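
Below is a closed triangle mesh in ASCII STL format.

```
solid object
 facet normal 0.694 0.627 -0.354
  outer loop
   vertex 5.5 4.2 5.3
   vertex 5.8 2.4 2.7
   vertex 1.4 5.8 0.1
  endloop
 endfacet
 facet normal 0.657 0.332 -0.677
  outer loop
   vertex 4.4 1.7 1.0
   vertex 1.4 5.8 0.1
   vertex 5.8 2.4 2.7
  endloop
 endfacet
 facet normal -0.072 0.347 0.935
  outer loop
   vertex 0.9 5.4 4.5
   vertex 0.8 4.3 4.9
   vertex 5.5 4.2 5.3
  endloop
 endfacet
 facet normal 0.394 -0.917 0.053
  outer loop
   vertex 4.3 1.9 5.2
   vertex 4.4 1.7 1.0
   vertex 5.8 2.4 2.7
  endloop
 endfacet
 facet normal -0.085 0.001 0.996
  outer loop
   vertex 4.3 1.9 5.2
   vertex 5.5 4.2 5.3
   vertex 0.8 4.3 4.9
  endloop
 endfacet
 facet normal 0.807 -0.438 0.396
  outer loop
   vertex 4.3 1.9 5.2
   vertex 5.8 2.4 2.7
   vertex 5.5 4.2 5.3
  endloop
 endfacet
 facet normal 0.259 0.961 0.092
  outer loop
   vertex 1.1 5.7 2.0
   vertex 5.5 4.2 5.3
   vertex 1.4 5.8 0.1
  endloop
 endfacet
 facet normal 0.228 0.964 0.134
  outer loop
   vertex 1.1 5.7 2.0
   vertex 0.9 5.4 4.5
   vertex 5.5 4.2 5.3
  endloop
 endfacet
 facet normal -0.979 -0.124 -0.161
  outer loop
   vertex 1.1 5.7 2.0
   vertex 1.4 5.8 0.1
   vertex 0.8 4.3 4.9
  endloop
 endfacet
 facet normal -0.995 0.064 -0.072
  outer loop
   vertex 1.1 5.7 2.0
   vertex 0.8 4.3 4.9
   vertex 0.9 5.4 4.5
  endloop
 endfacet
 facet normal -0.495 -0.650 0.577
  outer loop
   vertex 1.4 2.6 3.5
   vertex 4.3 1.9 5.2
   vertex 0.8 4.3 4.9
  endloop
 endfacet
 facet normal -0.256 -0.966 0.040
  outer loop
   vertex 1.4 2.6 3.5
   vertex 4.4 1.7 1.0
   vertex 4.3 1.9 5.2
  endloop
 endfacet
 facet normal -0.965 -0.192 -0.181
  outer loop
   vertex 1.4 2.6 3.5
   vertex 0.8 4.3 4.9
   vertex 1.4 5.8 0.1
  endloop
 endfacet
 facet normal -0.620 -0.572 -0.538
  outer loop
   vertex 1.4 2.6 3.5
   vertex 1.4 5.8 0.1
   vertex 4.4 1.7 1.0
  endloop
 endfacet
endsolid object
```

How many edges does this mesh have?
21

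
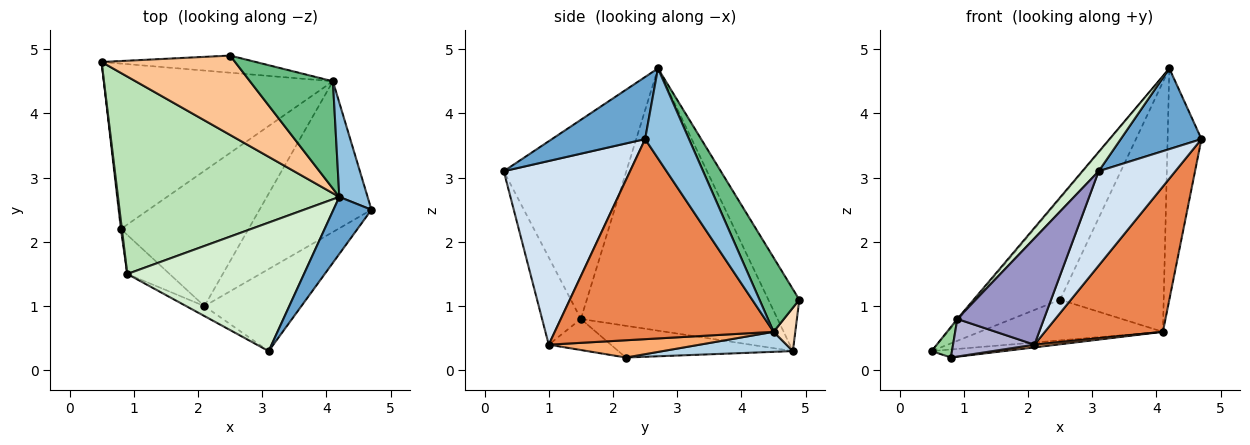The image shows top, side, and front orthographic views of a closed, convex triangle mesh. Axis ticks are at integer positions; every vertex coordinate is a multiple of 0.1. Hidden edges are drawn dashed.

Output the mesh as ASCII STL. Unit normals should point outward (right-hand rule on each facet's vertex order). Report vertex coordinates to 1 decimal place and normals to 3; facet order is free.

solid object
 facet normal 0.686 -0.594 0.420
  outer loop
   vertex 4.2 2.7 4.7
   vertex 3.1 0.3 3.1
   vertex 4.7 2.5 3.6
  endloop
 endfacet
 facet normal 0.768 0.593 0.241
  outer loop
   vertex 4.1 4.5 0.6
   vertex 4.2 2.7 4.7
   vertex 4.7 2.5 3.6
  endloop
 endfacet
 facet normal 0.087 0.048 -0.995
  outer loop
   vertex 0.8 2.2 0.2
   vertex 0.5 4.8 0.3
   vertex 4.1 4.5 0.6
  endloop
 endfacet
 facet normal 0.779 -0.473 -0.411
  outer loop
   vertex 2.1 1.0 0.4
   vertex 4.7 2.5 3.6
   vertex 3.1 0.3 3.1
  endloop
 endfacet
 facet normal 0.790 -0.426 -0.442
  outer loop
   vertex 2.1 1.0 0.4
   vertex 4.1 4.5 0.6
   vertex 4.7 2.5 3.6
  endloop
 endfacet
 facet normal 0.134 -0.020 -0.991
  outer loop
   vertex 2.1 1.0 0.4
   vertex 0.8 2.2 0.2
   vertex 4.1 4.5 0.6
  endloop
 endfacet
 facet normal -0.275 0.757 0.593
  outer loop
   vertex 2.5 4.9 1.1
   vertex 0.5 4.8 0.3
   vertex 4.2 2.7 4.7
  endloop
 endfacet
 facet normal 0.108 0.916 -0.386
  outer loop
   vertex 2.5 4.9 1.1
   vertex 4.1 4.5 0.6
   vertex 0.5 4.8 0.3
  endloop
 endfacet
 facet normal 0.333 0.866 0.372
  outer loop
   vertex 2.5 4.9 1.1
   vertex 4.2 2.7 4.7
   vertex 4.1 4.5 0.6
  endloop
 endfacet
 facet normal -0.993 -0.116 0.030
  outer loop
   vertex 0.9 1.5 0.8
   vertex 0.5 4.8 0.3
   vertex 0.8 2.2 0.2
  endloop
 endfacet
 facet normal -0.764 0.005 0.645
  outer loop
   vertex 0.9 1.5 0.8
   vertex 4.2 2.7 4.7
   vertex 0.5 4.8 0.3
  endloop
 endfacet
 facet normal -0.744 -0.099 0.660
  outer loop
   vertex 0.9 1.5 0.8
   vertex 3.1 0.3 3.1
   vertex 4.2 2.7 4.7
  endloop
 endfacet
 facet normal -0.407 -0.909 -0.085
  outer loop
   vertex 0.9 1.5 0.8
   vertex 2.1 1.0 0.4
   vertex 3.1 0.3 3.1
  endloop
 endfacet
 facet normal -0.468 -0.613 -0.637
  outer loop
   vertex 0.9 1.5 0.8
   vertex 0.8 2.2 0.2
   vertex 2.1 1.0 0.4
  endloop
 endfacet
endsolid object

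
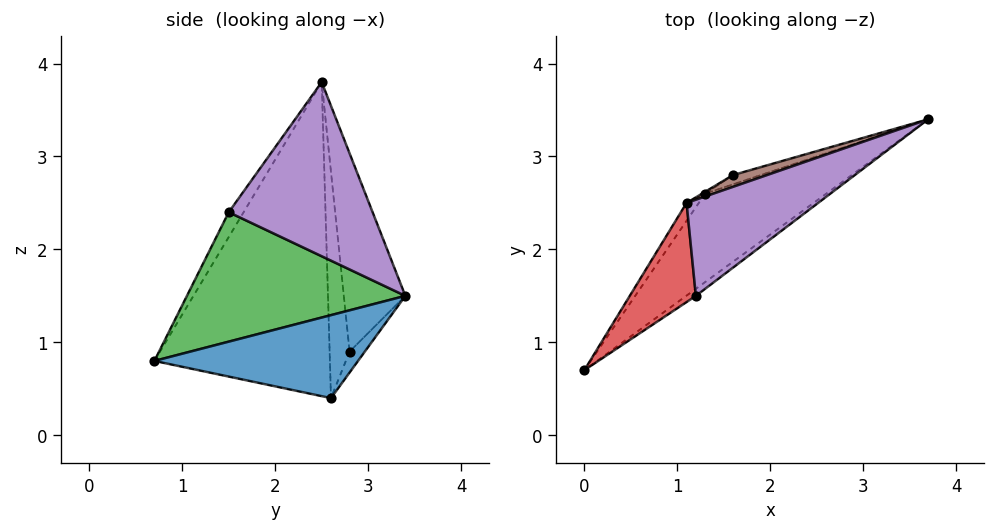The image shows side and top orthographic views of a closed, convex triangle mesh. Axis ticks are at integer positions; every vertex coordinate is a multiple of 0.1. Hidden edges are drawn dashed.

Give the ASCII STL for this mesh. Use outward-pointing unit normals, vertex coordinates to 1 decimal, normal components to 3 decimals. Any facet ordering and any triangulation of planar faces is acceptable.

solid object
 facet normal 0.493 -0.489 -0.720
  outer loop
   vertex 1.3 2.6 0.4
   vertex 3.7 3.4 1.5
   vertex 0.0 0.7 0.8
  endloop
 endfacet
 facet normal -0.828 0.560 -0.032
  outer loop
   vertex 1.3 2.6 0.4
   vertex 0.0 0.7 0.8
   vertex 1.1 2.5 3.8
  endloop
 endfacet
 facet normal 0.594 -0.803 -0.044
  outer loop
   vertex 1.2 1.5 2.4
   vertex 0.0 0.7 0.8
   vertex 3.7 3.4 1.5
  endloop
 endfacet
 facet normal -0.209 -0.803 0.558
  outer loop
   vertex 1.2 1.5 2.4
   vertex 1.1 2.5 3.8
   vertex 0.0 0.7 0.8
  endloop
 endfacet
 facet normal 0.634 -0.607 0.479
  outer loop
   vertex 1.2 1.5 2.4
   vertex 3.7 3.4 1.5
   vertex 1.1 2.5 3.8
  endloop
 endfacet
 facet normal -0.287 0.957 0.049
  outer loop
   vertex 1.6 2.8 0.9
   vertex 1.1 2.5 3.8
   vertex 3.7 3.4 1.5
  endloop
 endfacet
 facet normal -0.196 0.945 -0.261
  outer loop
   vertex 1.6 2.8 0.9
   vertex 3.7 3.4 1.5
   vertex 1.3 2.6 0.4
  endloop
 endfacet
 facet normal -0.546 0.838 -0.007
  outer loop
   vertex 1.6 2.8 0.9
   vertex 1.3 2.6 0.4
   vertex 1.1 2.5 3.8
  endloop
 endfacet
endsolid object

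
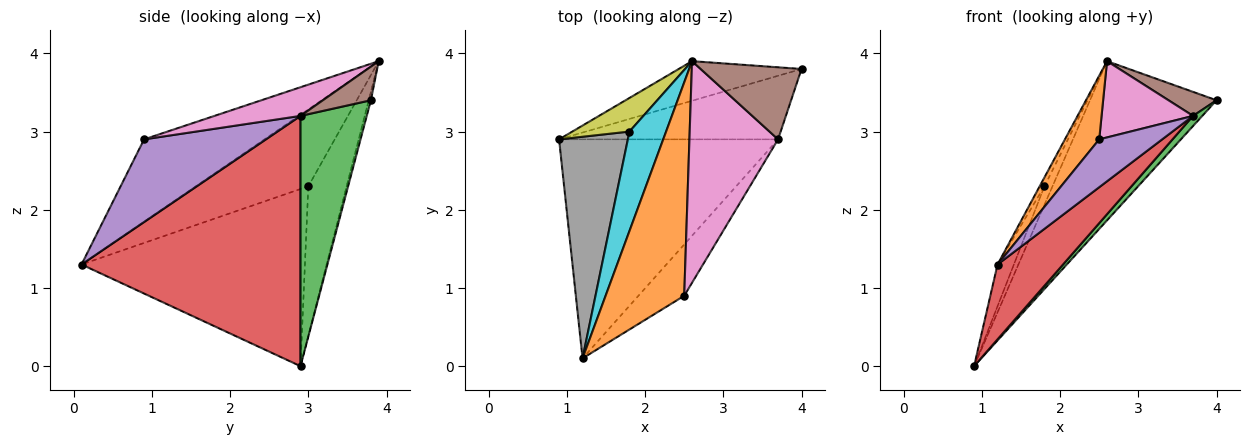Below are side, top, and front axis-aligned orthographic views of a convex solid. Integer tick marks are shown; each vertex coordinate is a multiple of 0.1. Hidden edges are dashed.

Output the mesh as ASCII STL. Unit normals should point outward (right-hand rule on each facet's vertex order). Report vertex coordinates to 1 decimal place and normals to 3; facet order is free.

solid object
 facet normal -0.017 0.970 -0.241
  outer loop
   vertex 2.6 3.9 3.9
   vertex 4.0 3.8 3.4
   vertex 0.9 2.9 0.0
  endloop
 endfacet
 facet normal -0.708 -0.202 0.676
  outer loop
   vertex 2.5 0.9 2.9
   vertex 2.6 3.9 3.9
   vertex 1.2 0.1 1.3
  endloop
 endfacet
 facet normal 0.748 -0.104 -0.655
  outer loop
   vertex 3.7 2.9 3.2
   vertex 0.9 2.9 0.0
   vertex 4.0 3.8 3.4
  endloop
 endfacet
 facet normal 0.734 -0.220 -0.642
  outer loop
   vertex 3.7 2.9 3.2
   vertex 1.2 0.1 1.3
   vertex 0.9 2.9 0.0
  endloop
 endfacet
 facet normal 0.797 -0.412 -0.442
  outer loop
   vertex 3.7 2.9 3.2
   vertex 2.5 0.9 2.9
   vertex 1.2 0.1 1.3
  endloop
 endfacet
 facet normal 0.302 -0.302 0.905
  outer loop
   vertex 3.7 2.9 3.2
   vertex 4.0 3.8 3.4
   vertex 2.6 3.9 3.9
  endloop
 endfacet
 facet normal 0.293 -0.311 0.904
  outer loop
   vertex 3.7 2.9 3.2
   vertex 2.6 3.9 3.9
   vertex 2.5 0.9 2.9
  endloop
 endfacet
 facet normal -0.930 0.068 0.361
  outer loop
   vertex 1.8 3.0 2.3
   vertex 0.9 2.9 0.0
   vertex 1.2 0.1 1.3
  endloop
 endfacet
 facet normal -0.917 0.192 0.350
  outer loop
   vertex 1.8 3.0 2.3
   vertex 2.6 3.9 3.9
   vertex 0.9 2.9 0.0
  endloop
 endfacet
 facet normal -0.902 0.039 0.429
  outer loop
   vertex 1.8 3.0 2.3
   vertex 1.2 0.1 1.3
   vertex 2.6 3.9 3.9
  endloop
 endfacet
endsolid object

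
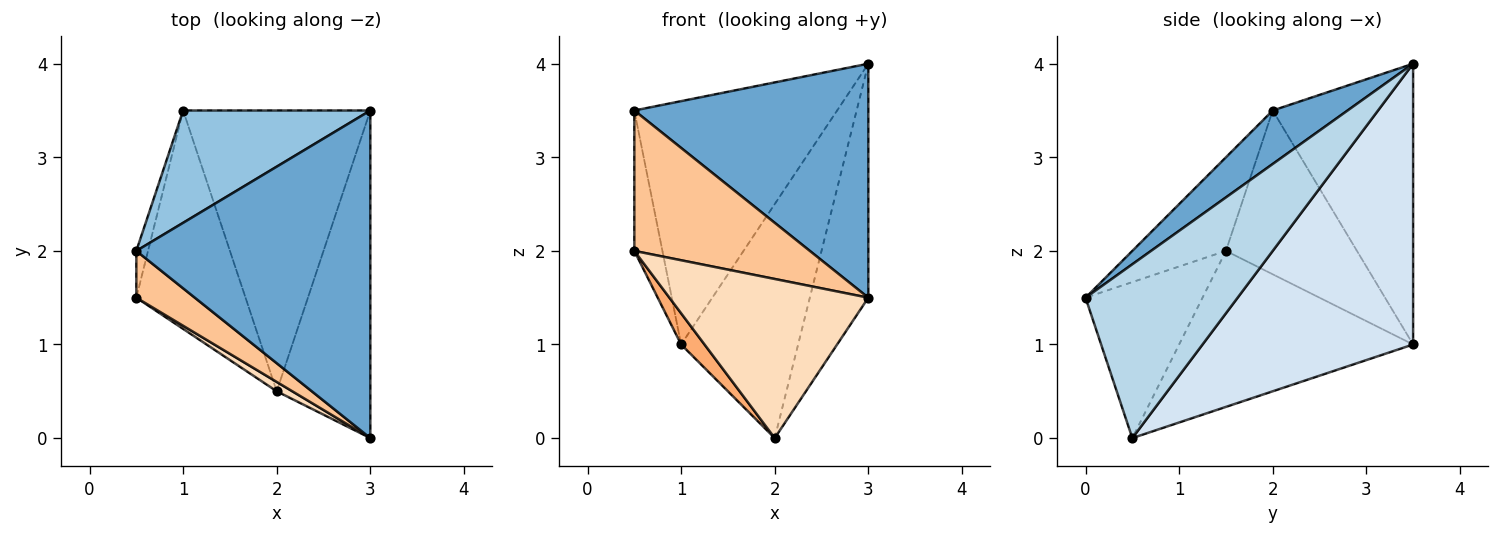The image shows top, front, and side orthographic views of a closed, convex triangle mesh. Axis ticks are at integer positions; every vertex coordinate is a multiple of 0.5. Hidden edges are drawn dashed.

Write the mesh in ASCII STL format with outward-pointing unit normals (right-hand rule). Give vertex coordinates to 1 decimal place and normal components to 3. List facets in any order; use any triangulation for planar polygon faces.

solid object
 facet normal 0.183 -0.571 0.800
  outer loop
   vertex 3.0 0.0 1.5
   vertex 3.0 3.5 4.0
   vertex 0.5 2.0 3.5
  endloop
 endfacet
 facet normal -0.532 0.769 0.355
  outer loop
   vertex 1.0 3.5 1.0
   vertex 0.5 2.0 3.5
   vertex 3.0 3.5 4.0
  endloop
 endfacet
 facet normal 0.834 0.321 -0.449
  outer loop
   vertex 2.0 0.5 0.0
   vertex 3.0 3.5 4.0
   vertex 3.0 0.0 1.5
  endloop
 endfacet
 facet normal 0.755 0.420 -0.504
  outer loop
   vertex 2.0 0.5 0.0
   vertex 1.0 3.5 1.0
   vertex 3.0 3.5 4.0
  endloop
 endfacet
 facet normal -0.975 0.209 -0.070
  outer loop
   vertex 0.5 1.5 2.0
   vertex 0.5 2.0 3.5
   vertex 1.0 3.5 1.0
  endloop
 endfacet
 facet normal -0.816 -0.082 -0.572
  outer loop
   vertex 0.5 1.5 2.0
   vertex 1.0 3.5 1.0
   vertex 2.0 0.5 0.0
  endloop
 endfacet
 facet normal -0.451 -0.846 0.282
  outer loop
   vertex 0.5 1.5 2.0
   vertex 3.0 0.0 1.5
   vertex 0.5 2.0 3.5
  endloop
 endfacet
 facet normal -0.506 -0.861 0.051
  outer loop
   vertex 0.5 1.5 2.0
   vertex 2.0 0.5 0.0
   vertex 3.0 0.0 1.5
  endloop
 endfacet
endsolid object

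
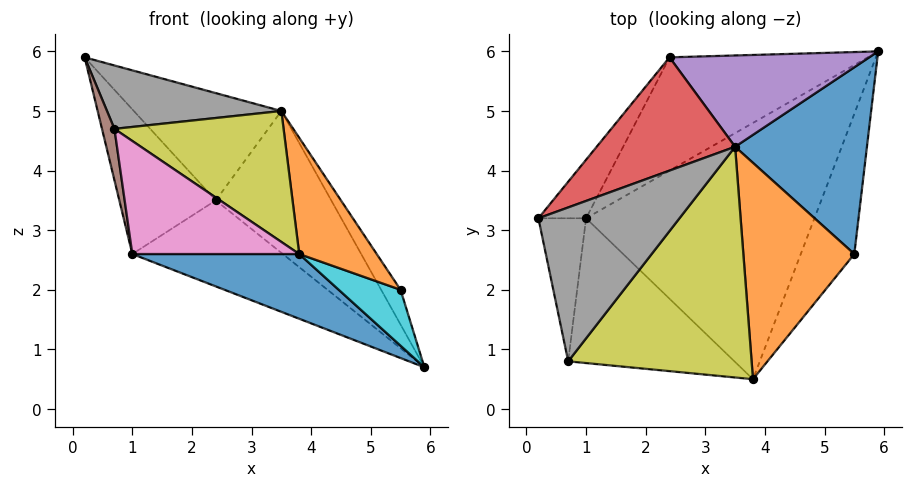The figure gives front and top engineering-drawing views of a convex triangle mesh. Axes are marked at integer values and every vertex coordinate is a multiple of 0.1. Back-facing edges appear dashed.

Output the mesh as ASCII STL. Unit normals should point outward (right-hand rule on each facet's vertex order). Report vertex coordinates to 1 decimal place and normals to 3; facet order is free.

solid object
 facet normal -0.230 -0.238 -0.944
  outer loop
   vertex 1.0 3.2 2.6
   vertex 5.9 6.0 0.7
   vertex 3.8 0.5 2.6
  endloop
 endfacet
 facet normal -0.840 0.503 -0.204
  outer loop
   vertex 2.4 5.9 3.5
   vertex 1.0 3.2 2.6
   vertex 0.2 3.2 5.9
  endloop
 endfacet
 facet normal -0.548 0.506 -0.666
  outer loop
   vertex 2.4 5.9 3.5
   vertex 5.9 6.0 0.7
   vertex 1.0 3.2 2.6
  endloop
 endfacet
 facet normal -0.052 0.687 0.725
  outer loop
   vertex 2.4 5.9 3.5
   vertex 0.2 3.2 5.9
   vertex 3.5 4.4 5.0
  endloop
 endfacet
 facet normal 0.378 0.778 0.501
  outer loop
   vertex 2.4 5.9 3.5
   vertex 3.5 4.4 5.0
   vertex 5.9 6.0 0.7
  endloop
 endfacet
 facet normal -0.968 -0.084 -0.235
  outer loop
   vertex 0.7 0.8 4.7
   vertex 0.2 3.2 5.9
   vertex 1.0 3.2 2.6
  endloop
 endfacet
 facet normal -0.510 -0.529 -0.678
  outer loop
   vertex 0.7 0.8 4.7
   vertex 1.0 3.2 2.6
   vertex 3.8 0.5 2.6
  endloop
 endfacet
 facet normal 0.364 -0.355 0.861
  outer loop
   vertex 0.7 0.8 4.7
   vertex 3.5 4.4 5.0
   vertex 0.2 3.2 5.9
  endloop
 endfacet
 facet normal 0.476 -0.434 0.765
  outer loop
   vertex 0.7 0.8 4.7
   vertex 3.8 0.5 2.6
   vertex 3.5 4.4 5.0
  endloop
 endfacet
 facet normal 0.129 -0.367 -0.921
  outer loop
   vertex 5.5 2.6 2.0
   vertex 3.8 0.5 2.6
   vertex 5.9 6.0 0.7
  endloop
 endfacet
 facet normal 0.854 0.095 0.512
  outer loop
   vertex 5.5 2.6 2.0
   vertex 5.9 6.0 0.7
   vertex 3.5 4.4 5.0
  endloop
 endfacet
 facet normal 0.667 -0.353 0.656
  outer loop
   vertex 5.5 2.6 2.0
   vertex 3.5 4.4 5.0
   vertex 3.8 0.5 2.6
  endloop
 endfacet
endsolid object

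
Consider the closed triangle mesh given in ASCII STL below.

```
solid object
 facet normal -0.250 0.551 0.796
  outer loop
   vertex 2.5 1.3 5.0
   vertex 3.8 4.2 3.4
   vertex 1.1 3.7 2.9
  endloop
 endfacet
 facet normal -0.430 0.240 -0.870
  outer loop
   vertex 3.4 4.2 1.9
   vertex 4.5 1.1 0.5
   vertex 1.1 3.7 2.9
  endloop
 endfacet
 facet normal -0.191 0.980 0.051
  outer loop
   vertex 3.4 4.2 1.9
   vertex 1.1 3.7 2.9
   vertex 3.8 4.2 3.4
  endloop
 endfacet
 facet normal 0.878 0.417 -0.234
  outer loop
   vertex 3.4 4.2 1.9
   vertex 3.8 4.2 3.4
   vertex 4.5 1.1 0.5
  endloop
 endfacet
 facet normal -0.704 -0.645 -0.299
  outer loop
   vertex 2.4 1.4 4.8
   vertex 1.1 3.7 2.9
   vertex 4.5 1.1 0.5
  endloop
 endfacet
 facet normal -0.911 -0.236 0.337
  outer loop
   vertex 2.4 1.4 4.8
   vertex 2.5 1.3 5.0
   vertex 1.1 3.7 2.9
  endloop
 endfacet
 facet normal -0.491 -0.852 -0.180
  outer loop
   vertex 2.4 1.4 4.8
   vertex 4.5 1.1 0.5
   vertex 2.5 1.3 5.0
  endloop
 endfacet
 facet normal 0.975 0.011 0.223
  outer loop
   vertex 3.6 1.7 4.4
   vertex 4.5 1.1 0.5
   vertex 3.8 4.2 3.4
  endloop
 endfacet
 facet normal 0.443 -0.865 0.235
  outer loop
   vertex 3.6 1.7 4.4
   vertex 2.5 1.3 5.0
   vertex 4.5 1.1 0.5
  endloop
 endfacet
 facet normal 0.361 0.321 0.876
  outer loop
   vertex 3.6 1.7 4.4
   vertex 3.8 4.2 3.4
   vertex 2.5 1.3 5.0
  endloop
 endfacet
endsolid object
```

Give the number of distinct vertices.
7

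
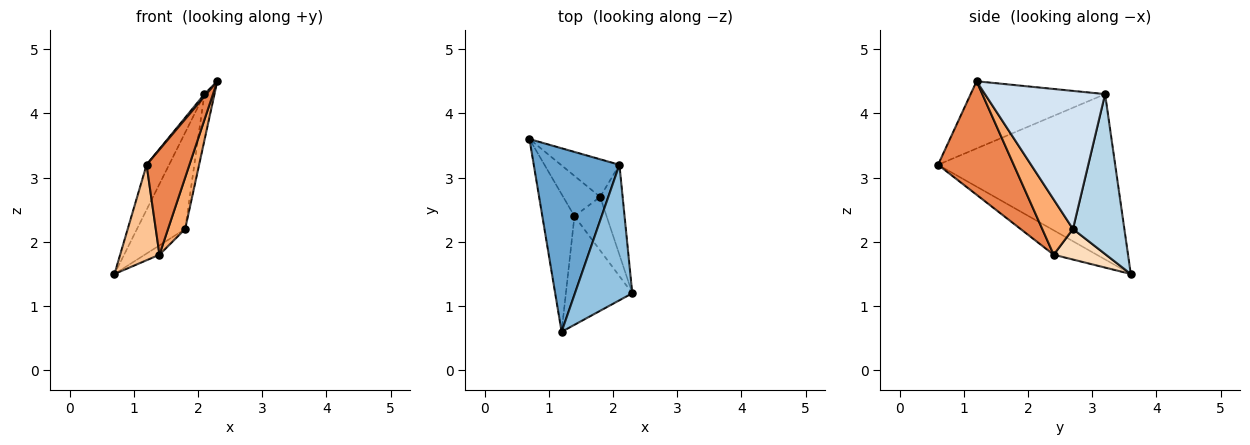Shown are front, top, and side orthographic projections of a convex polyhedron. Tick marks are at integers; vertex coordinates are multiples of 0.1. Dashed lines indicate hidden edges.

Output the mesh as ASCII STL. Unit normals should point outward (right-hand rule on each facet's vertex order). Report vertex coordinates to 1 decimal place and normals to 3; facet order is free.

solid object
 facet normal -0.882 0.112 0.457
  outer loop
   vertex 2.1 3.2 4.3
   vertex 0.7 3.6 1.5
   vertex 1.2 0.6 3.2
  endloop
 endfacet
 facet normal -0.761 -0.011 0.649
  outer loop
   vertex 2.1 3.2 4.3
   vertex 1.2 0.6 3.2
   vertex 2.3 1.2 4.5
  endloop
 endfacet
 facet normal 0.705 0.661 -0.258
  outer loop
   vertex 1.8 2.7 2.2
   vertex 0.7 3.6 1.5
   vertex 2.1 3.2 4.3
  endloop
 endfacet
 facet normal 0.984 0.082 -0.160
  outer loop
   vertex 1.8 2.7 2.2
   vertex 2.1 3.2 4.3
   vertex 2.3 1.2 4.5
  endloop
 endfacet
 facet normal 0.776 -0.439 -0.454
  outer loop
   vertex 1.4 2.4 1.8
   vertex 2.3 1.2 4.5
   vertex 1.2 0.6 3.2
  endloop
 endfacet
 facet normal 0.779 -0.435 -0.453
  outer loop
   vertex 1.4 2.4 1.8
   vertex 1.8 2.7 2.2
   vertex 2.3 1.2 4.5
  endloop
 endfacet
 facet normal -0.530 -0.483 -0.697
  outer loop
   vertex 1.4 2.4 1.8
   vertex 1.2 0.6 3.2
   vertex 0.7 3.6 1.5
  endloop
 endfacet
 facet normal 0.627 0.176 -0.759
  outer loop
   vertex 1.4 2.4 1.8
   vertex 0.7 3.6 1.5
   vertex 1.8 2.7 2.2
  endloop
 endfacet
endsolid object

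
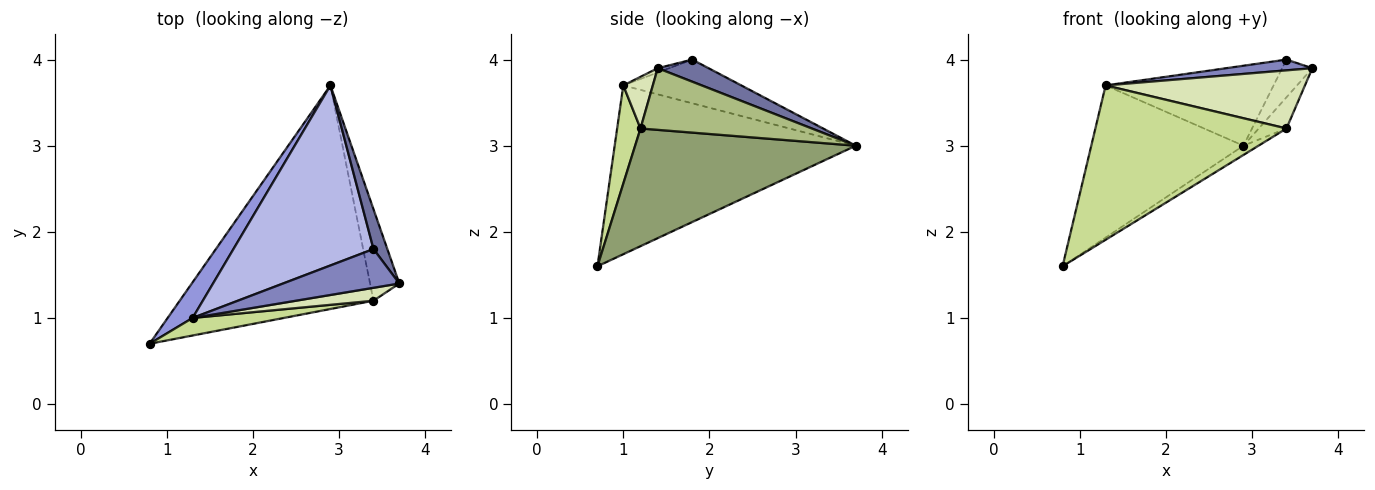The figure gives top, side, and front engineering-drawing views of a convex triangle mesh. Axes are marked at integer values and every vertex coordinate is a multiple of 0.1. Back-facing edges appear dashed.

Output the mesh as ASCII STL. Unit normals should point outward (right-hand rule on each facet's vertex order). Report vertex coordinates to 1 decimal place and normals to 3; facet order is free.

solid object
 facet normal 0.757 0.449 0.475
  outer loop
   vertex 3.4 1.8 4.0
   vertex 3.7 1.4 3.9
   vertex 2.9 3.7 3.0
  endloop
 endfacet
 facet normal -0.036 -0.267 0.963
  outer loop
   vertex 1.3 1.0 3.7
   vertex 3.7 1.4 3.9
   vertex 3.4 1.8 4.0
  endloop
 endfacet
 facet normal -0.839 0.529 0.124
  outer loop
   vertex 1.3 1.0 3.7
   vertex 2.9 3.7 3.0
   vertex 0.8 0.7 1.6
  endloop
 endfacet
 facet normal -0.274 0.390 0.879
  outer loop
   vertex 1.3 1.0 3.7
   vertex 3.4 1.8 4.0
   vertex 2.9 3.7 3.0
  endloop
 endfacet
 facet normal 0.519 0.035 -0.854
  outer loop
   vertex 3.4 1.2 3.2
   vertex 0.8 0.7 1.6
   vertex 2.9 3.7 3.0
  endloop
 endfacet
 facet normal 0.894 0.145 -0.424
  outer loop
   vertex 3.4 1.2 3.2
   vertex 2.9 3.7 3.0
   vertex 3.7 1.4 3.9
  endloop
 endfacet
 facet normal 0.121 -0.986 0.112
  outer loop
   vertex 3.4 1.2 3.2
   vertex 1.3 1.0 3.7
   vertex 0.8 0.7 1.6
  endloop
 endfacet
 facet normal 0.143 -0.966 0.215
  outer loop
   vertex 3.4 1.2 3.2
   vertex 3.7 1.4 3.9
   vertex 1.3 1.0 3.7
  endloop
 endfacet
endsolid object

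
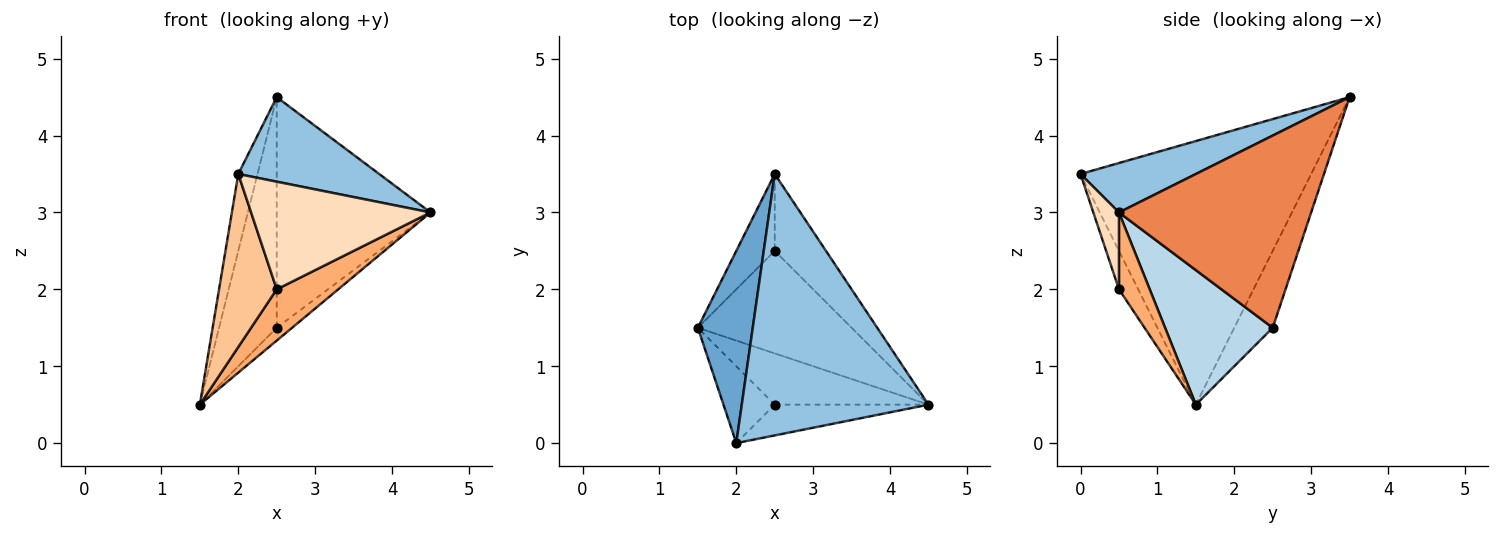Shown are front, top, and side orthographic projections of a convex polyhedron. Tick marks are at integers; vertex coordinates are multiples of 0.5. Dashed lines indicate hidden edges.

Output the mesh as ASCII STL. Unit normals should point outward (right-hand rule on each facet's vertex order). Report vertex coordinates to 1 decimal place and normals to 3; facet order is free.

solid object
 facet normal -0.976 0.081 0.203
  outer loop
   vertex 2.0 0.0 3.5
   vertex 2.5 3.5 4.5
   vertex 1.5 1.5 0.5
  endloop
 endfacet
 facet normal 0.244 -0.298 0.923
  outer loop
   vertex 2.0 0.0 3.5
   vertex 4.5 0.5 3.0
   vertex 2.5 3.5 4.5
  endloop
 endfacet
 facet normal 0.656 0.094 -0.749
  outer loop
   vertex 2.5 2.5 1.5
   vertex 4.5 0.5 3.0
   vertex 1.5 1.5 0.5
  endloop
 endfacet
 facet normal -0.535 0.802 -0.267
  outer loop
   vertex 2.5 2.5 1.5
   vertex 1.5 1.5 0.5
   vertex 2.5 3.5 4.5
  endloop
 endfacet
 facet normal 0.764 0.612 -0.204
  outer loop
   vertex 2.5 2.5 1.5
   vertex 2.5 3.5 4.5
   vertex 4.5 0.5 3.0
  endloop
 endfacet
 facet normal 0.333 -0.667 -0.667
  outer loop
   vertex 2.5 0.5 2.0
   vertex 1.5 1.5 0.5
   vertex 4.5 0.5 3.0
  endloop
 endfacet
 facet normal -0.291 -0.874 -0.389
  outer loop
   vertex 2.5 0.5 2.0
   vertex 2.0 0.0 3.5
   vertex 1.5 1.5 0.5
  endloop
 endfacet
 facet normal 0.136 -0.953 -0.272
  outer loop
   vertex 2.5 0.5 2.0
   vertex 4.5 0.5 3.0
   vertex 2.0 0.0 3.5
  endloop
 endfacet
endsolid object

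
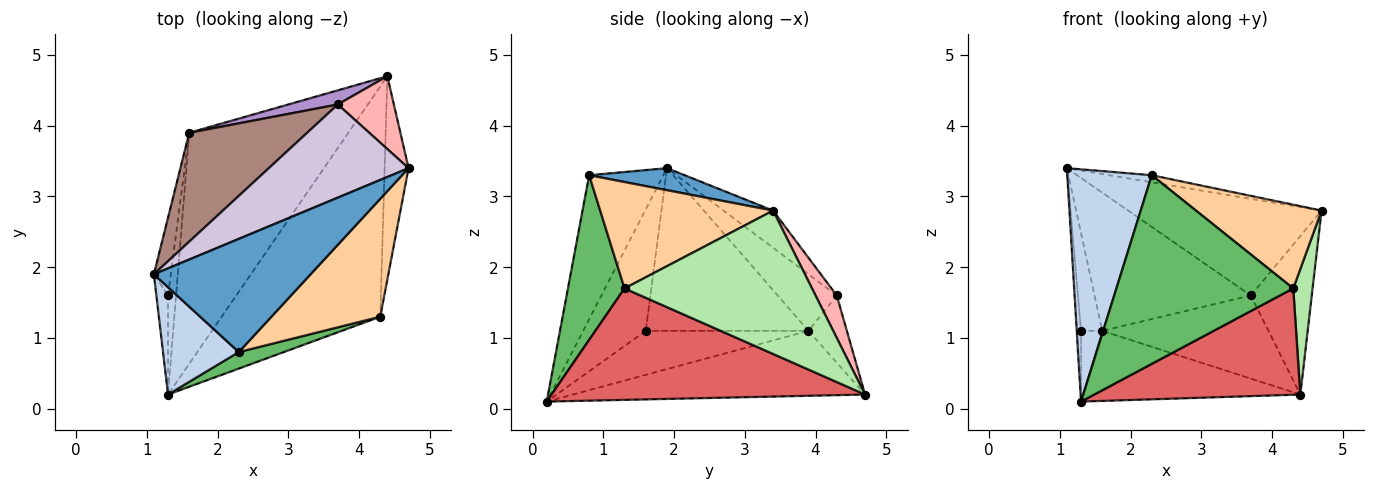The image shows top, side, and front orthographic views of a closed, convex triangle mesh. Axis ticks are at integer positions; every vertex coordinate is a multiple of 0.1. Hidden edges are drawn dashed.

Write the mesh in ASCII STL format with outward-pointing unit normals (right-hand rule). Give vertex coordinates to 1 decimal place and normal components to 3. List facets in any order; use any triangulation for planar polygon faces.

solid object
 facet normal 0.139 0.062 0.988
  outer loop
   vertex 2.3 0.8 3.3
   vertex 4.7 3.4 2.8
   vertex 1.1 1.9 3.4
  endloop
 endfacet
 facet normal -0.623 -0.710 0.328
  outer loop
   vertex 2.3 0.8 3.3
   vertex 1.1 1.9 3.4
   vertex 1.3 0.2 0.1
  endloop
 endfacet
 facet normal -0.364 0.270 -0.891
  outer loop
   vertex 1.6 3.9 1.1
   vertex 4.4 4.7 0.2
   vertex 1.3 0.2 0.1
  endloop
 endfacet
 facet normal 0.623 -0.453 0.638
  outer loop
   vertex 4.3 1.3 1.7
   vertex 4.7 3.4 2.8
   vertex 2.3 0.8 3.3
  endloop
 endfacet
 facet normal 0.304 -0.949 0.083
  outer loop
   vertex 4.3 1.3 1.7
   vertex 2.3 0.8 3.3
   vertex 1.3 0.2 0.1
  endloop
 endfacet
 facet normal 0.981 -0.101 -0.164
  outer loop
   vertex 4.3 1.3 1.7
   vertex 4.4 4.7 0.2
   vertex 4.7 3.4 2.8
  endloop
 endfacet
 facet normal 0.538 -0.353 -0.765
  outer loop
   vertex 4.3 1.3 1.7
   vertex 1.3 0.2 0.1
   vertex 4.4 4.7 0.2
  endloop
 endfacet
 facet normal 0.302 0.866 0.398
  outer loop
   vertex 3.7 4.3 1.6
   vertex 4.7 3.4 2.8
   vertex 4.4 4.7 0.2
  endloop
 endfacet
 facet normal -0.222 0.961 0.164
  outer loop
   vertex 3.7 4.3 1.6
   vertex 4.4 4.7 0.2
   vertex 1.6 3.9 1.1
  endloop
 endfacet
 facet normal -0.181 0.708 0.682
  outer loop
   vertex 3.7 4.3 1.6
   vertex 1.1 1.9 3.4
   vertex 4.7 3.4 2.8
  endloop
 endfacet
 facet normal -0.285 0.753 0.593
  outer loop
   vertex 3.7 4.3 1.6
   vertex 1.6 3.9 1.1
   vertex 1.1 1.9 3.4
  endloop
 endfacet
 facet normal -0.993 0.068 -0.095
  outer loop
   vertex 1.3 1.6 1.1
   vertex 1.3 0.2 0.1
   vertex 1.1 1.9 3.4
  endloop
 endfacet
 facet normal -0.986 0.129 -0.103
  outer loop
   vertex 1.3 1.6 1.1
   vertex 1.1 1.9 3.4
   vertex 1.6 3.9 1.1
  endloop
 endfacet
 facet normal -0.976 0.127 -0.178
  outer loop
   vertex 1.3 1.6 1.1
   vertex 1.6 3.9 1.1
   vertex 1.3 0.2 0.1
  endloop
 endfacet
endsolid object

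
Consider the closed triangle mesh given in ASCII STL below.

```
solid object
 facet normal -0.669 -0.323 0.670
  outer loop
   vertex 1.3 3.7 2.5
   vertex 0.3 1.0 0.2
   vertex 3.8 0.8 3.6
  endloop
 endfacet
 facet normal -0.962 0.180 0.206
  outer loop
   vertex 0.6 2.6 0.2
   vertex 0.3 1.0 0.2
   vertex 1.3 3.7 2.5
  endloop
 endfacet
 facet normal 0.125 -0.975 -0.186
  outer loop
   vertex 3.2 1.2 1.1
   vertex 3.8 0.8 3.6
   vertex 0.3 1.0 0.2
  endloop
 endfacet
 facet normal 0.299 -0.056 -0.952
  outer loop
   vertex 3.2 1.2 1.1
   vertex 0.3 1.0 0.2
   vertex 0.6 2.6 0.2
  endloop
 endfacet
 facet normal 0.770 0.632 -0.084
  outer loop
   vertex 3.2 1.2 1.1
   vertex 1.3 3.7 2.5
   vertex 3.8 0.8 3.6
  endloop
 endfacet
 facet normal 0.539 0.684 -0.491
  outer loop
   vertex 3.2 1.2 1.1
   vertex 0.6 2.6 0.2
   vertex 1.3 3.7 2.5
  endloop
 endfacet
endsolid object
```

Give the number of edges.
9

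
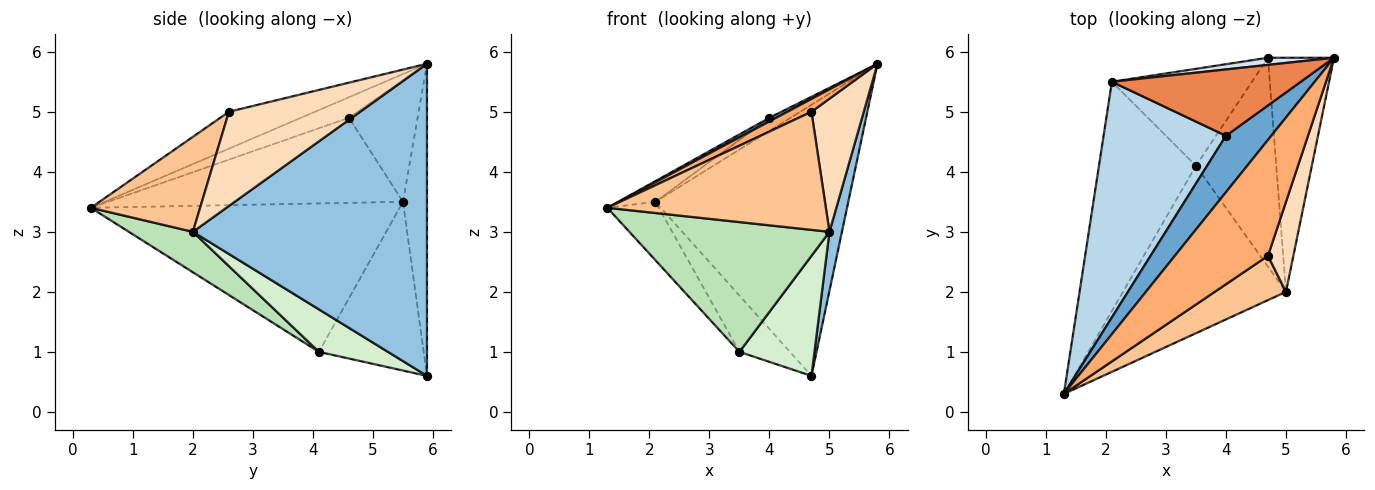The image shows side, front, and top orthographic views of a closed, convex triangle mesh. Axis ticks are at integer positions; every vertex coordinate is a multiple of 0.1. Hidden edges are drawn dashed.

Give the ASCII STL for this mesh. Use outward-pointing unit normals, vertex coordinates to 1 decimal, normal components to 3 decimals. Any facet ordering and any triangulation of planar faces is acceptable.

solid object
 facet normal -0.413 -0.058 0.909
  outer loop
   vertex 4.0 4.6 4.9
   vertex 1.3 0.3 3.4
   vertex 5.8 5.9 5.8
  endloop
 endfacet
 facet normal 0.977 -0.052 -0.207
  outer loop
   vertex 5.0 2.0 3.0
   vertex 4.7 5.9 0.6
   vertex 5.8 5.9 5.8
  endloop
 endfacet
 facet normal -0.569 0.072 0.819
  outer loop
   vertex 2.1 5.5 3.5
   vertex 1.3 0.3 3.4
   vertex 4.0 4.6 4.9
  endloop
 endfacet
 facet normal -0.123 0.992 0.026
  outer loop
   vertex 2.1 5.5 3.5
   vertex 5.8 5.9 5.8
   vertex 4.7 5.9 0.6
  endloop
 endfacet
 facet normal -0.534 0.164 0.830
  outer loop
   vertex 2.1 5.5 3.5
   vertex 4.0 4.6 4.9
   vertex 5.8 5.9 5.8
  endloop
 endfacet
 facet normal -0.366 -0.102 0.925
  outer loop
   vertex 4.7 2.6 5.0
   vertex 5.8 5.9 5.8
   vertex 1.3 0.3 3.4
  endloop
 endfacet
 facet normal 0.424 -0.848 0.318
  outer loop
   vertex 4.7 2.6 5.0
   vertex 1.3 0.3 3.4
   vertex 5.0 2.0 3.0
  endloop
 endfacet
 facet normal 0.901 -0.359 0.243
  outer loop
   vertex 4.7 2.6 5.0
   vertex 5.0 2.0 3.0
   vertex 5.8 5.9 5.8
  endloop
 endfacet
 facet normal -0.829 0.138 -0.542
  outer loop
   vertex 3.5 4.1 1.0
   vertex 1.3 0.3 3.4
   vertex 2.1 5.5 3.5
  endloop
 endfacet
 facet normal -0.721 0.348 -0.599
  outer loop
   vertex 3.5 4.1 1.0
   vertex 2.1 5.5 3.5
   vertex 4.7 5.9 0.6
  endloop
 endfacet
 facet normal 0.192 -0.601 -0.776
  outer loop
   vertex 3.5 4.1 1.0
   vertex 5.0 2.0 3.0
   vertex 1.3 0.3 3.4
  endloop
 endfacet
 facet normal 0.417 -0.453 -0.788
  outer loop
   vertex 3.5 4.1 1.0
   vertex 4.7 5.9 0.6
   vertex 5.0 2.0 3.0
  endloop
 endfacet
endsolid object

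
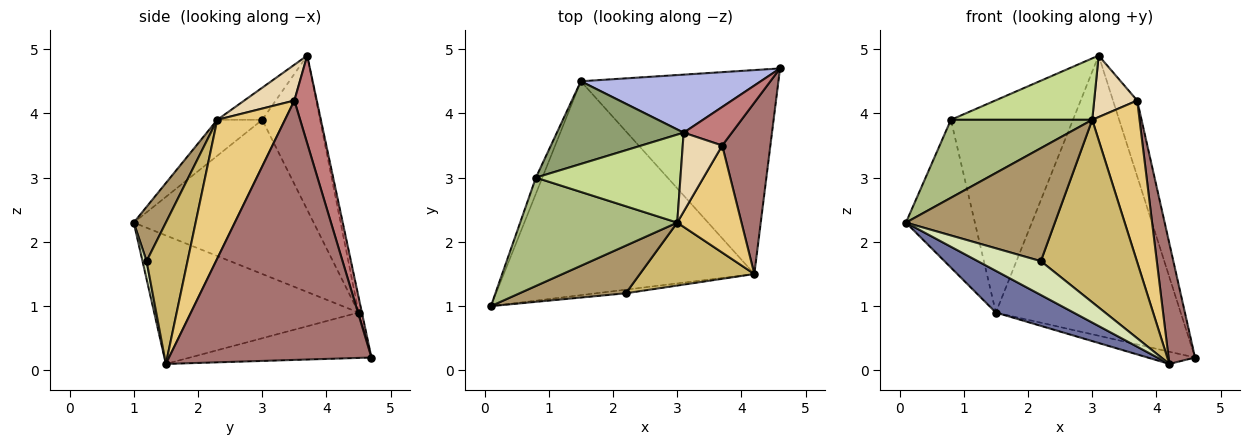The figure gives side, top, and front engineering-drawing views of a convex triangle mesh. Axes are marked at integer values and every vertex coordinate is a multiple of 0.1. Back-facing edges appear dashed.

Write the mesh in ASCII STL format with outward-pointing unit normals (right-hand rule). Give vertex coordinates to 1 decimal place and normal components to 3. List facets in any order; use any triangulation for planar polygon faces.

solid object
 facet normal -0.450 -0.171 -0.877
  outer loop
   vertex 1.5 4.5 0.9
   vertex 4.2 1.5 0.1
   vertex 0.1 1.0 2.3
  endloop
 endfacet
 facet normal -0.223 0.058 -0.973
  outer loop
   vertex 1.5 4.5 0.9
   vertex 4.6 4.7 0.2
   vertex 4.2 1.5 0.1
  endloop
 endfacet
 facet normal -0.933 0.358 -0.039
  outer loop
   vertex 1.5 4.5 0.9
   vertex 0.1 1.0 2.3
   vertex 0.8 3.0 3.9
  endloop
 endfacet
 facet normal -0.017 0.979 0.203
  outer loop
   vertex 1.5 4.5 0.9
   vertex 3.1 3.7 4.9
   vertex 4.6 4.7 0.2
  endloop
 endfacet
 facet normal -0.404 0.852 0.332
  outer loop
   vertex 1.5 4.5 0.9
   vertex 0.8 3.0 3.9
   vertex 3.1 3.7 4.9
  endloop
 endfacet
 facet normal -0.183 -0.574 0.798
  outer loop
   vertex 3.0 2.3 3.9
   vertex 0.8 3.0 3.9
   vertex 0.1 1.0 2.3
  endloop
 endfacet
 facet normal -0.179 -0.563 0.807
  outer loop
   vertex 3.0 2.3 3.9
   vertex 3.1 3.7 4.9
   vertex 0.8 3.0 3.9
  endloop
 endfacet
 facet normal 0.064 -0.992 -0.106
  outer loop
   vertex 2.2 1.2 1.7
   vertex 0.1 1.0 2.3
   vertex 4.2 1.5 0.1
  endloop
 endfacet
 facet normal 0.195 -0.904 0.381
  outer loop
   vertex 2.2 1.2 1.7
   vertex 3.0 2.3 3.9
   vertex 0.1 1.0 2.3
  endloop
 endfacet
 facet normal 0.374 -0.877 0.303
  outer loop
   vertex 2.2 1.2 1.7
   vertex 4.2 1.5 0.1
   vertex 3.0 2.3 3.9
  endloop
 endfacet
 facet normal 0.766 -0.536 0.355
  outer loop
   vertex 3.7 3.5 4.2
   vertex 3.0 2.3 3.9
   vertex 4.2 1.5 0.1
  endloop
 endfacet
 facet normal 0.582 -0.500 0.642
  outer loop
   vertex 3.7 3.5 4.2
   vertex 3.1 3.7 4.9
   vertex 3.0 2.3 3.9
  endloop
 endfacet
 facet normal 0.975 -0.128 0.181
  outer loop
   vertex 3.7 3.5 4.2
   vertex 4.2 1.5 0.1
   vertex 4.6 4.7 0.2
  endloop
 endfacet
 facet normal 0.637 0.687 0.349
  outer loop
   vertex 3.7 3.5 4.2
   vertex 4.6 4.7 0.2
   vertex 3.1 3.7 4.9
  endloop
 endfacet
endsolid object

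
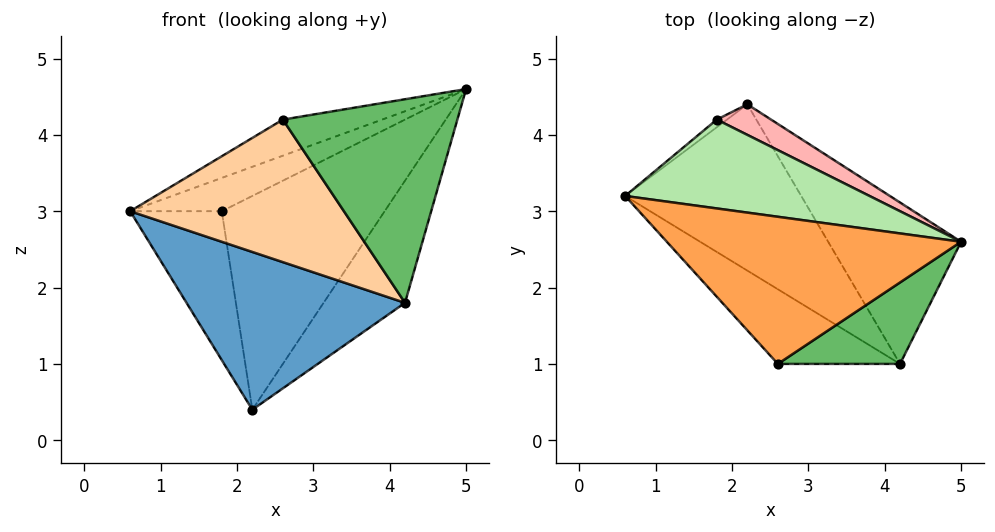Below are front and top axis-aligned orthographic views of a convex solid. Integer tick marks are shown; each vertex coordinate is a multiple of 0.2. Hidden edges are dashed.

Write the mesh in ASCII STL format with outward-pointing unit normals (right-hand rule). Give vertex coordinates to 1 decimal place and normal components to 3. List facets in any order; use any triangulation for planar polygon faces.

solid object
 facet normal -0.552 -0.574 -0.605
  outer loop
   vertex 2.2 4.4 0.4
   vertex 4.2 1.0 1.8
   vertex 0.6 3.2 3.0
  endloop
 endfacet
 facet normal 0.846 0.322 -0.426
  outer loop
   vertex 2.2 4.4 0.4
   vertex 5.0 2.6 4.6
   vertex 4.2 1.0 1.8
  endloop
 endfacet
 facet normal -0.305 0.227 0.925
  outer loop
   vertex 2.6 1.0 4.2
   vertex 5.0 2.6 4.6
   vertex 0.6 3.2 3.0
  endloop
 endfacet
 facet normal -0.571 -0.727 -0.381
  outer loop
   vertex 2.6 1.0 4.2
   vertex 0.6 3.2 3.0
   vertex 4.2 1.0 1.8
  endloop
 endfacet
 facet normal 0.487 -0.811 0.324
  outer loop
   vertex 2.6 1.0 4.2
   vertex 4.2 1.0 1.8
   vertex 5.0 2.6 4.6
  endloop
 endfacet
 facet normal -0.281 0.337 0.899
  outer loop
   vertex 1.8 4.2 3.0
   vertex 0.6 3.2 3.0
   vertex 5.0 2.6 4.6
  endloop
 endfacet
 facet normal -0.640 0.768 -0.039
  outer loop
   vertex 1.8 4.2 3.0
   vertex 2.2 4.4 0.4
   vertex 0.6 3.2 3.0
  endloop
 endfacet
 facet normal 0.391 0.911 0.130
  outer loop
   vertex 1.8 4.2 3.0
   vertex 5.0 2.6 4.6
   vertex 2.2 4.4 0.4
  endloop
 endfacet
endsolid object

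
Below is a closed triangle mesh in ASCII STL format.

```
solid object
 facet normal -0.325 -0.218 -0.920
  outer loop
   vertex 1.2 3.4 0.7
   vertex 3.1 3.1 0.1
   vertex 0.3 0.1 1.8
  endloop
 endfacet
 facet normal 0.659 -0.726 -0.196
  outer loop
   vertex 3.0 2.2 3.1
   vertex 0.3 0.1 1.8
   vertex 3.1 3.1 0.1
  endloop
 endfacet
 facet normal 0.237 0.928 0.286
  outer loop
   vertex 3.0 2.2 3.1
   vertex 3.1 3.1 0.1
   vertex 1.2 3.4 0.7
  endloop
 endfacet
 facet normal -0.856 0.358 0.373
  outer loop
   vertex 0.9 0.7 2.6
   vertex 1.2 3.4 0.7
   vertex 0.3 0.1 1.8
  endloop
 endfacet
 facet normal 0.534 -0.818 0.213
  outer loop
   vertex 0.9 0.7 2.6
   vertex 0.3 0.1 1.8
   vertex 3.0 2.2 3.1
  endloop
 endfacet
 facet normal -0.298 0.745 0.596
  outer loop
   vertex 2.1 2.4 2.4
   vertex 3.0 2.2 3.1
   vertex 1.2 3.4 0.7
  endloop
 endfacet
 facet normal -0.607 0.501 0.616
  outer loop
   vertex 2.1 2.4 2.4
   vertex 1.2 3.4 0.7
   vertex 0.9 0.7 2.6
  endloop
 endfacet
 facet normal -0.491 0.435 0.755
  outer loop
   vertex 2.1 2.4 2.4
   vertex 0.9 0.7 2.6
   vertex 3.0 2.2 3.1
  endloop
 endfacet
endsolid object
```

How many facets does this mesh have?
8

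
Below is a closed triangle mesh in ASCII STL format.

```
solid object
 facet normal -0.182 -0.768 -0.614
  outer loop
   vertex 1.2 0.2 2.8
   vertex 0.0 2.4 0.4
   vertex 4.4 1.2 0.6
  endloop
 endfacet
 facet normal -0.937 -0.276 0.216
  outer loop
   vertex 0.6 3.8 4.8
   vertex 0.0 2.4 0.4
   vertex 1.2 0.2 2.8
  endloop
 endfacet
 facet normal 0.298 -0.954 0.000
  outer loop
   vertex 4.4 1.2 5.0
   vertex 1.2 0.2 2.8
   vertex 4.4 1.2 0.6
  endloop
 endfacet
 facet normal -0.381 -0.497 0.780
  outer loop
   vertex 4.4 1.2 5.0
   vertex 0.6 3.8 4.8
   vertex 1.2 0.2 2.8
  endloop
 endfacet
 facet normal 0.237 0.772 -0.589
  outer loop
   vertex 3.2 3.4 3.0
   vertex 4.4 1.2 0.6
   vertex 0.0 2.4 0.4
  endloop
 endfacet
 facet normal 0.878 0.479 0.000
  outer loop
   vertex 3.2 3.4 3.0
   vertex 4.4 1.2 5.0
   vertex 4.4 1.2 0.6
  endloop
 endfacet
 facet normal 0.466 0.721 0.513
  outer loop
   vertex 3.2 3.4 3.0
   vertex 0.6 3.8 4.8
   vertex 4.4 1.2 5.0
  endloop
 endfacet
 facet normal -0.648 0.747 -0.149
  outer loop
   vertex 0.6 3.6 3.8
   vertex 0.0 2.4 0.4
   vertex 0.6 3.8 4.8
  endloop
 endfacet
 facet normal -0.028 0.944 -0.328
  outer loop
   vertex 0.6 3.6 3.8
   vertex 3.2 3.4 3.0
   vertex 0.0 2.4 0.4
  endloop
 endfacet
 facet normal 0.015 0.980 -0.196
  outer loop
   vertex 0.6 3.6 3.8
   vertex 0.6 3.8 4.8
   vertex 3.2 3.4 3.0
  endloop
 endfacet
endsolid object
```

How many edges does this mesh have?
15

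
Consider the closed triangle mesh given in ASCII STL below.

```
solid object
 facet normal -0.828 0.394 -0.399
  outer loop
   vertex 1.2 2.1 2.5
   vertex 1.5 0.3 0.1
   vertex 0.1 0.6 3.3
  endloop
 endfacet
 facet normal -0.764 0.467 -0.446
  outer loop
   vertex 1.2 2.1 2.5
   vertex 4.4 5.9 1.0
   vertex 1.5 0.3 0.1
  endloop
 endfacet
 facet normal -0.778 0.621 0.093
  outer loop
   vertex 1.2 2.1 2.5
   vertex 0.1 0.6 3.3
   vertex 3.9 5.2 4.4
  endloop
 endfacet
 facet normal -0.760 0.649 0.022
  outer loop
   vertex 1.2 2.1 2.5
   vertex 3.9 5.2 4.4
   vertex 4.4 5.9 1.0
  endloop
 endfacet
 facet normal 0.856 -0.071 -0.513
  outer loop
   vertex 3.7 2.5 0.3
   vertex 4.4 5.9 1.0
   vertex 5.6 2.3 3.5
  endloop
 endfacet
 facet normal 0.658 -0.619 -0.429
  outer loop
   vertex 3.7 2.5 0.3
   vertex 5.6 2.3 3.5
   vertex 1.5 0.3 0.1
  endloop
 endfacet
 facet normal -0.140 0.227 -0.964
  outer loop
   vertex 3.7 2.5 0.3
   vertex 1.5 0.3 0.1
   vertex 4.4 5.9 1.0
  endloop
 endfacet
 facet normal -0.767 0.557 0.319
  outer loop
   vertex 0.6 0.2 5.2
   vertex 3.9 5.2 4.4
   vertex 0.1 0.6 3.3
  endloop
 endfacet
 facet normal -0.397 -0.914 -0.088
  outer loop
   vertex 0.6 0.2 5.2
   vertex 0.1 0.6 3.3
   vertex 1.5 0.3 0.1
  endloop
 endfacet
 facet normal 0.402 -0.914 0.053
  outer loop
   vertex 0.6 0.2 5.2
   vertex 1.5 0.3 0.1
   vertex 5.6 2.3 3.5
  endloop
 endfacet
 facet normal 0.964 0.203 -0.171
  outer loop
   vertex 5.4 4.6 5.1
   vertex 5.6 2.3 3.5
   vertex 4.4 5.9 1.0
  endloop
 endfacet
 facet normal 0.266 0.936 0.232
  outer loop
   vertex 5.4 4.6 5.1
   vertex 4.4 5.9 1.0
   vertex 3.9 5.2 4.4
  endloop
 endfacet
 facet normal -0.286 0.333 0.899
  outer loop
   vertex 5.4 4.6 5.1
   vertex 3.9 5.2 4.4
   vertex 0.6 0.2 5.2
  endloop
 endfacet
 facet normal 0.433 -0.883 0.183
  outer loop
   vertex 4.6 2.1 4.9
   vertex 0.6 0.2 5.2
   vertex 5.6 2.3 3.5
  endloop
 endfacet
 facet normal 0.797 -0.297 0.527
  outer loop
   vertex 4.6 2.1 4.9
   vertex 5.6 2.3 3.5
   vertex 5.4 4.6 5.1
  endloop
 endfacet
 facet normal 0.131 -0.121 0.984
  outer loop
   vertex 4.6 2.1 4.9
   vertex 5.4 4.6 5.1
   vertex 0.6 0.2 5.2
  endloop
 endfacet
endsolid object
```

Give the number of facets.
16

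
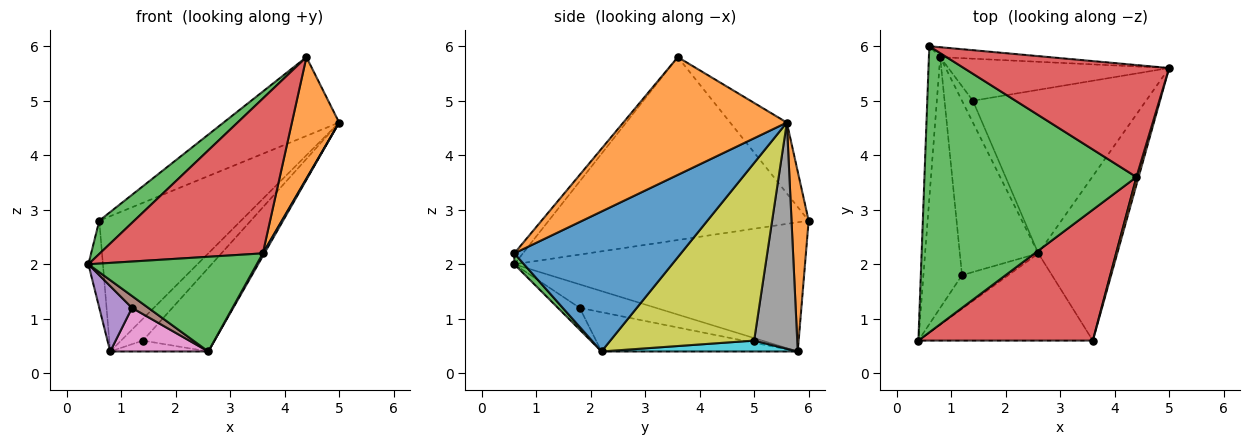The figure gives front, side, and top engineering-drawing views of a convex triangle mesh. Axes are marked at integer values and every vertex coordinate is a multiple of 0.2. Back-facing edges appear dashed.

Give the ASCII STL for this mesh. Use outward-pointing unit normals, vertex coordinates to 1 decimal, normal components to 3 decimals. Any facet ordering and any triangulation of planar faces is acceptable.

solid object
 facet normal -0.995 0.050 -0.087
  outer loop
   vertex 0.8 5.8 0.4
   vertex 0.4 0.6 2.0
   vertex 0.6 6.0 2.8
  endloop
 endfacet
 facet normal 0.120 0.990 -0.073
  outer loop
   vertex 0.8 5.8 0.4
   vertex 0.6 6.0 2.8
   vertex 5.0 5.6 4.6
  endloop
 endfacet
 facet normal -0.651 -0.088 0.754
  outer loop
   vertex 4.4 3.6 5.8
   vertex 0.6 6.0 2.8
   vertex 0.4 0.6 2.0
  endloop
 endfacet
 facet normal -0.272 0.554 0.787
  outer loop
   vertex 4.4 3.6 5.8
   vertex 5.0 5.6 4.6
   vertex 0.6 6.0 2.8
  endloop
 endfacet
 facet normal -0.507 -0.217 -0.834
  outer loop
   vertex 1.2 1.8 1.2
   vertex 0.4 0.6 2.0
   vertex 0.8 5.8 0.4
  endloop
 endfacet
 facet normal -0.406 -0.304 -0.862
  outer loop
   vertex 1.2 1.8 1.2
   vertex 2.6 2.2 0.4
   vertex 0.4 0.6 2.0
  endloop
 endfacet
 facet normal -0.436 -0.218 -0.873
  outer loop
   vertex 1.2 1.8 1.2
   vertex 0.8 5.8 0.4
   vertex 2.6 2.2 0.4
  endloop
 endfacet
 facet normal 0.673 0.341 -0.657
  outer loop
   vertex 1.4 5.0 0.6
   vertex 0.8 5.8 0.4
   vertex 5.0 5.6 4.6
  endloop
 endfacet
 facet normal 0.674 0.336 -0.657
  outer loop
   vertex 1.4 5.0 0.6
   vertex 5.0 5.6 4.6
   vertex 2.6 2.2 0.4
  endloop
 endfacet
 facet normal 0.667 0.333 -0.667
  outer loop
   vertex 1.4 5.0 0.6
   vertex 2.6 2.2 0.4
   vertex 0.8 5.8 0.4
  endloop
 endfacet
 facet normal 0.871 -0.008 -0.491
  outer loop
   vertex 3.6 0.6 2.2
   vertex 2.6 2.2 0.4
   vertex 5.0 5.6 4.6
  endloop
 endfacet
 facet normal 0.961 -0.277 0.018
  outer loop
   vertex 3.6 0.6 2.2
   vertex 5.0 5.6 4.6
   vertex 4.4 3.6 5.8
  endloop
 endfacet
 facet normal 0.042 -0.735 -0.677
  outer loop
   vertex 3.6 0.6 2.2
   vertex 0.4 0.6 2.0
   vertex 2.6 2.2 0.4
  endloop
 endfacet
 facet normal -0.040 -0.763 0.645
  outer loop
   vertex 3.6 0.6 2.2
   vertex 4.4 3.6 5.8
   vertex 0.4 0.6 2.0
  endloop
 endfacet
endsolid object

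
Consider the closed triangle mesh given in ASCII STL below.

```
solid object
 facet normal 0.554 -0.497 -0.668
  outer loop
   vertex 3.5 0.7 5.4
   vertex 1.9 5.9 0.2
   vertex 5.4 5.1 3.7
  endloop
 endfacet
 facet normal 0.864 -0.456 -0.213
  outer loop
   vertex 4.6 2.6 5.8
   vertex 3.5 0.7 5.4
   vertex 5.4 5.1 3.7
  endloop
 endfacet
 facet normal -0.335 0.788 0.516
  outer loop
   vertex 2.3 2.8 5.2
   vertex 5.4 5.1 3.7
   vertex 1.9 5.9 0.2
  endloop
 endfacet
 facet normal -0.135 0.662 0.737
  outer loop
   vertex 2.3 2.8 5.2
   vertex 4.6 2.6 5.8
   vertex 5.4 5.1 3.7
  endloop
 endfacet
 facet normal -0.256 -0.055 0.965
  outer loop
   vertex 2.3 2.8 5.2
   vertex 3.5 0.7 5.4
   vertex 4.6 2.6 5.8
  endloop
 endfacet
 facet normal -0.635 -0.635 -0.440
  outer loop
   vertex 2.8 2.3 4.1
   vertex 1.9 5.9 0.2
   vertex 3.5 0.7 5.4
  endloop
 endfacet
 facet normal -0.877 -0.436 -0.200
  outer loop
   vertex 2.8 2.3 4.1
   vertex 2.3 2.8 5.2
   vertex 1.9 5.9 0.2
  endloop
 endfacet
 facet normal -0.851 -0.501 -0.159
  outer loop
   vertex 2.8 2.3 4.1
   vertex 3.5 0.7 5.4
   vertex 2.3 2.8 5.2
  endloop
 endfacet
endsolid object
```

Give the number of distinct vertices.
6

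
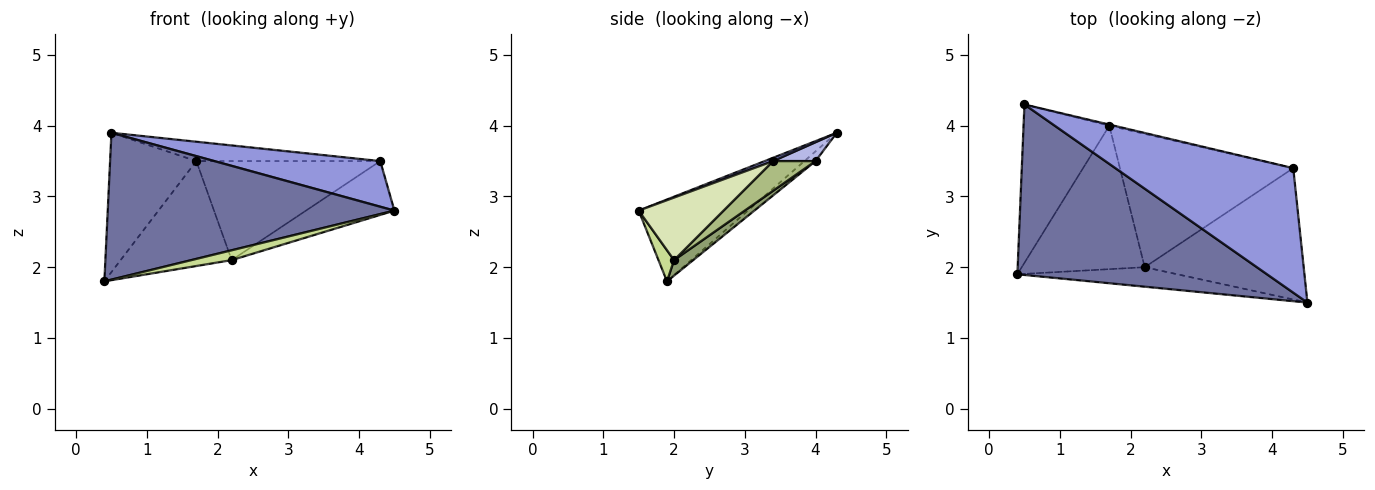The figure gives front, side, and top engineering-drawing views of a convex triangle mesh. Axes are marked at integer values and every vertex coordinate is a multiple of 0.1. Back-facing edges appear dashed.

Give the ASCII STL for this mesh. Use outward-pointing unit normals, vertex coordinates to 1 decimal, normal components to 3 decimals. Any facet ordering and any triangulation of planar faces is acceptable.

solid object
 facet normal -0.241 -0.633 0.735
  outer loop
   vertex 0.5 4.3 3.9
   vertex 0.4 1.9 1.8
   vertex 4.5 1.5 2.8
  endloop
 endfacet
 facet normal -0.085 0.658 -0.748
  outer loop
   vertex 1.7 4.0 3.5
   vertex 0.4 1.9 1.8
   vertex 0.5 4.3 3.9
  endloop
 endfacet
 facet normal 0.017 -0.344 0.939
  outer loop
   vertex 4.3 3.4 3.5
   vertex 0.5 4.3 3.9
   vertex 4.5 1.5 2.8
  endloop
 endfacet
 facet normal 0.225 0.973 -0.056
  outer loop
   vertex 4.3 3.4 3.5
   vertex 1.7 4.0 3.5
   vertex 0.5 4.3 3.9
  endloop
 endfacet
 facet normal 0.101 0.587 -0.803
  outer loop
   vertex 2.2 2.0 2.1
   vertex 0.4 1.9 1.8
   vertex 1.7 4.0 3.5
  endloop
 endfacet
 facet normal 0.136 0.591 -0.795
  outer loop
   vertex 2.2 2.0 2.1
   vertex 1.7 4.0 3.5
   vertex 4.3 3.4 3.5
  endloop
 endfacet
 facet normal 0.171 -0.444 -0.880
  outer loop
   vertex 2.2 2.0 2.1
   vertex 4.5 1.5 2.8
   vertex 0.4 1.9 1.8
  endloop
 endfacet
 facet normal 0.342 0.356 -0.869
  outer loop
   vertex 2.2 2.0 2.1
   vertex 4.3 3.4 3.5
   vertex 4.5 1.5 2.8
  endloop
 endfacet
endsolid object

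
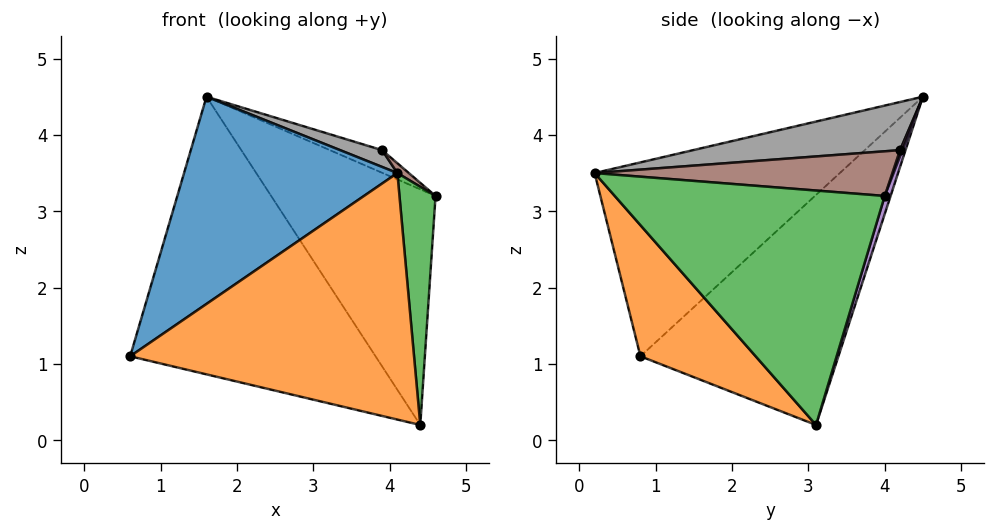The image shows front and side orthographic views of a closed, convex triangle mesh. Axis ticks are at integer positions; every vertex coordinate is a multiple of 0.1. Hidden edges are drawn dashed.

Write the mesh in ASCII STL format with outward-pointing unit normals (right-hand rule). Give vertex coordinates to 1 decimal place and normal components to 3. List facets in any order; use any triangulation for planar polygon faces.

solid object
 facet normal -0.551 -0.479 0.683
  outer loop
   vertex 1.6 4.5 4.5
   vertex 0.6 0.8 1.1
   vertex 4.1 0.2 3.5
  endloop
 endfacet
 facet normal 0.297 -0.731 -0.615
  outer loop
   vertex 4.4 3.1 0.2
   vertex 4.1 0.2 3.5
   vertex 0.6 0.8 1.1
  endloop
 endfacet
 facet normal 0.991 -0.132 -0.026
  outer loop
   vertex 4.4 3.1 0.2
   vertex 4.6 4.0 3.2
   vertex 4.1 0.2 3.5
  endloop
 endfacet
 facet normal -0.524 0.649 -0.552
  outer loop
   vertex 4.4 3.1 0.2
   vertex 0.6 0.8 1.1
   vertex 1.6 4.5 4.5
  endloop
 endfacet
 facet normal 0.034 0.957 -0.289
  outer loop
   vertex 4.4 3.1 0.2
   vertex 1.6 4.5 4.5
   vertex 4.6 4.0 3.2
  endloop
 endfacet
 facet normal 0.646 -0.025 0.763
  outer loop
   vertex 3.9 4.2 3.8
   vertex 4.1 0.2 3.5
   vertex 4.6 4.0 3.2
  endloop
 endfacet
 facet normal 0.043 0.962 -0.270
  outer loop
   vertex 3.9 4.2 3.8
   vertex 4.6 4.0 3.2
   vertex 1.6 4.5 4.5
  endloop
 endfacet
 facet normal 0.284 -0.058 0.957
  outer loop
   vertex 3.9 4.2 3.8
   vertex 1.6 4.5 4.5
   vertex 4.1 0.2 3.5
  endloop
 endfacet
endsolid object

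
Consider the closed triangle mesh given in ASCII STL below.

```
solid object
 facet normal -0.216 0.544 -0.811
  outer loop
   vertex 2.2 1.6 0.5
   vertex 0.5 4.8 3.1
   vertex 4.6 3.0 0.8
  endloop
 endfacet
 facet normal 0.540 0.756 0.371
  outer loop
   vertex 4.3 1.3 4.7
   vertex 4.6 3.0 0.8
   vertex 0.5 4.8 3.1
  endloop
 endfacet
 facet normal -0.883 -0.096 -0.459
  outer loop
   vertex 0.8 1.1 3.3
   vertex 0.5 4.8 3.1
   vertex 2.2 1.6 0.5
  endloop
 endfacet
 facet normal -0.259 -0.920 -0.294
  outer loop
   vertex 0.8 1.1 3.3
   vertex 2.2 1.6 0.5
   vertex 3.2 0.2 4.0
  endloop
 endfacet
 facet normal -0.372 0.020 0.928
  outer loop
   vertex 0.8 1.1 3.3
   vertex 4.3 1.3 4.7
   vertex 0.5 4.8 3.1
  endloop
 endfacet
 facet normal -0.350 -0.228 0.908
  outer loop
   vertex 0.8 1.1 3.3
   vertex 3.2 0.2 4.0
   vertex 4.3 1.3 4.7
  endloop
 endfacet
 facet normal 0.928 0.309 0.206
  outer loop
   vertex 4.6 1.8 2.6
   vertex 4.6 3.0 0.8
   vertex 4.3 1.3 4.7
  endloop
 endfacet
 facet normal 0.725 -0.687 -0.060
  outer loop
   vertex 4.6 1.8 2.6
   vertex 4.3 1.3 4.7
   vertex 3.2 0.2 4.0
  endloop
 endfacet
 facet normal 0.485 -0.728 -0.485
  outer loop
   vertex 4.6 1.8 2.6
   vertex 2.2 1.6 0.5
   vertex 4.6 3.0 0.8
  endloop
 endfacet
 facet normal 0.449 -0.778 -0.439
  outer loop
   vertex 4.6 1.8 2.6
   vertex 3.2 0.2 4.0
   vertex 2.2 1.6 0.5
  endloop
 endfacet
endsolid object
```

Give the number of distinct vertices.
7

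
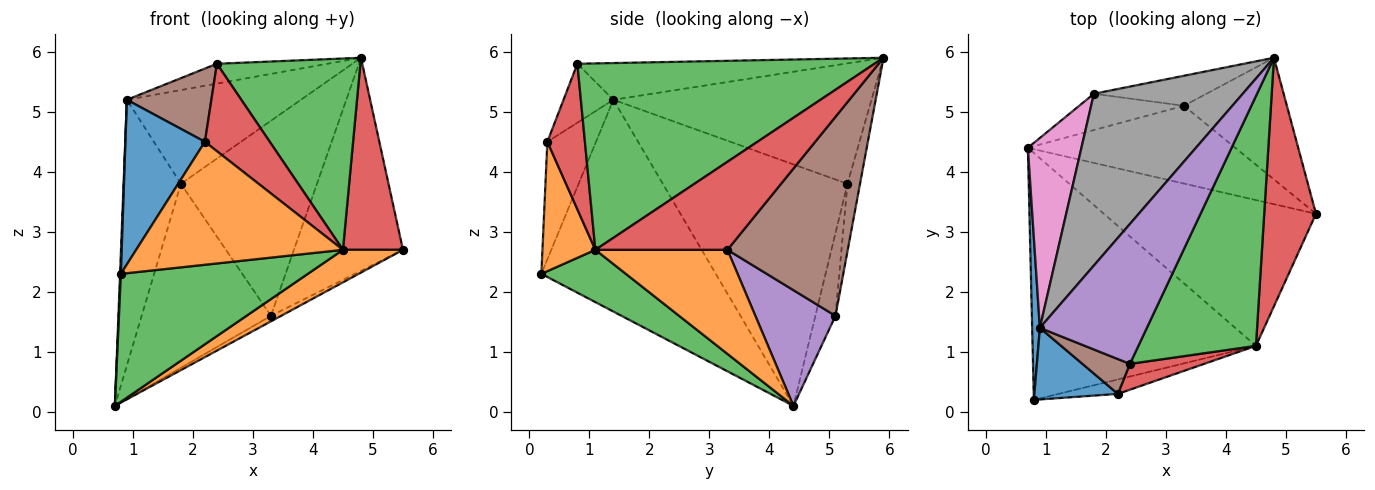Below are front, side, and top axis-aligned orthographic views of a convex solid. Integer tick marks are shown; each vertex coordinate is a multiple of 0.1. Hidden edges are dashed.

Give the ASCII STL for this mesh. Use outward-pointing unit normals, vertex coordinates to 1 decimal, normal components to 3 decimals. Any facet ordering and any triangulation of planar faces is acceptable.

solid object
 facet normal -0.999 -0.005 0.036
  outer loop
   vertex 0.9 1.4 5.2
   vertex 0.7 4.4 0.1
   vertex 0.8 0.2 2.3
  endloop
 endfacet
 facet normal 0.432 -0.196 -0.880
  outer loop
   vertex 4.5 1.1 2.7
   vertex 0.7 4.4 0.1
   vertex 5.5 3.3 2.7
  endloop
 endfacet
 facet normal 0.204 -0.450 -0.869
  outer loop
   vertex 4.5 1.1 2.7
   vertex 0.8 0.2 2.3
   vertex 0.7 4.4 0.1
  endloop
 endfacet
 facet normal 0.803 -0.365 0.472
  outer loop
   vertex 4.5 1.1 2.7
   vertex 5.5 3.3 2.7
   vertex 4.8 5.9 5.9
  endloop
 endfacet
 facet normal 0.486 0.062 -0.872
  outer loop
   vertex 3.3 5.1 1.6
   vertex 5.5 3.3 2.7
   vertex 0.7 4.4 0.1
  endloop
 endfacet
 facet normal 0.692 0.627 -0.358
  outer loop
   vertex 3.3 5.1 1.6
   vertex 4.8 5.9 5.9
   vertex 5.5 3.3 2.7
  endloop
 endfacet
 facet normal -0.934 0.290 0.207
  outer loop
   vertex 1.8 5.3 3.8
   vertex 0.7 4.4 0.1
   vertex 0.9 1.4 5.2
  endloop
 endfacet
 facet normal -0.579 0.391 0.716
  outer loop
   vertex 1.8 5.3 3.8
   vertex 0.9 1.4 5.2
   vertex 4.8 5.9 5.9
  endloop
 endfacet
 facet normal -0.151 0.970 -0.191
  outer loop
   vertex 1.8 5.3 3.8
   vertex 3.3 5.1 1.6
   vertex 0.7 4.4 0.1
  endloop
 endfacet
 facet normal -0.091 0.984 -0.151
  outer loop
   vertex 1.8 5.3 3.8
   vertex 4.8 5.9 5.9
   vertex 3.3 5.1 1.6
  endloop
 endfacet
 facet normal -0.489 -0.800 0.348
  outer loop
   vertex 2.2 0.3 4.5
   vertex 0.9 1.4 5.2
   vertex 0.8 0.2 2.3
  endloop
 endfacet
 facet normal 0.246 -0.963 -0.113
  outer loop
   vertex 2.2 0.3 4.5
   vertex 0.8 0.2 2.3
   vertex 4.5 1.1 2.7
  endloop
 endfacet
 facet normal 0.783 -0.378 0.494
  outer loop
   vertex 2.4 0.8 5.8
   vertex 4.5 1.1 2.7
   vertex 4.8 5.9 5.9
  endloop
 endfacet
 facet normal 0.486 -0.838 0.248
  outer loop
   vertex 2.4 0.8 5.8
   vertex 2.2 0.3 4.5
   vertex 4.5 1.1 2.7
  endloop
 endfacet
 facet normal -0.322 0.133 0.937
  outer loop
   vertex 2.4 0.8 5.8
   vertex 4.8 5.9 5.9
   vertex 0.9 1.4 5.2
  endloop
 endfacet
 facet normal -0.470 -0.797 0.379
  outer loop
   vertex 2.4 0.8 5.8
   vertex 0.9 1.4 5.2
   vertex 2.2 0.3 4.5
  endloop
 endfacet
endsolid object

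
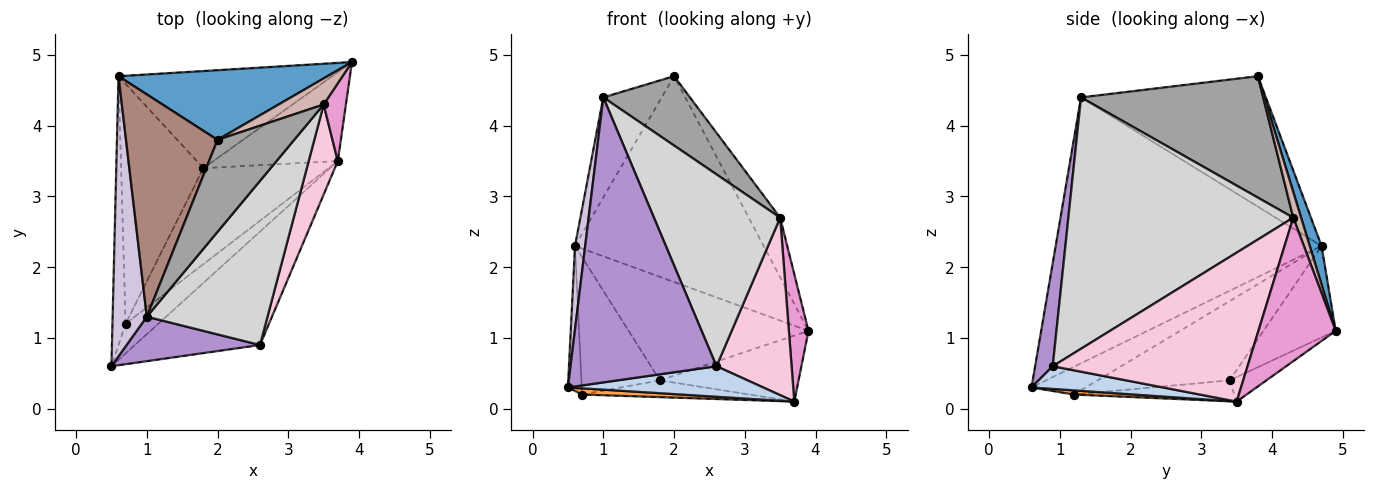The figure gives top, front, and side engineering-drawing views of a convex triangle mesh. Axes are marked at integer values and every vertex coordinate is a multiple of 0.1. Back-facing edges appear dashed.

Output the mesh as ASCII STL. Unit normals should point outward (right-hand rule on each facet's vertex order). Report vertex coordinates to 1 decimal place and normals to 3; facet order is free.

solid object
 facet normal 0.059 0.946 0.320
  outer loop
   vertex 0.6 4.7 2.3
   vertex 2.0 3.8 4.7
   vertex 3.9 4.9 1.1
  endloop
 endfacet
 facet normal 0.172 -0.256 -0.951
  outer loop
   vertex 2.6 0.9 0.6
   vertex 0.5 0.6 0.3
   vertex 3.7 3.5 0.1
  endloop
 endfacet
 facet normal 0.123 -0.203 -0.971
  outer loop
   vertex 0.7 1.2 0.2
   vertex 3.7 3.5 0.1
   vertex 0.5 0.6 0.3
  endloop
 endfacet
 facet normal -0.881 0.224 -0.416
  outer loop
   vertex 0.7 1.2 0.2
   vertex 0.5 0.6 0.3
   vertex 0.6 4.7 2.3
  endloop
 endfacet
 facet normal -0.156 0.589 -0.793
  outer loop
   vertex 1.8 3.4 0.4
   vertex 3.9 4.9 1.1
   vertex 3.7 3.5 0.1
  endloop
 endfacet
 facet normal -0.281 0.700 -0.656
  outer loop
   vertex 1.8 3.4 0.4
   vertex 0.6 4.7 2.3
   vertex 3.9 4.9 1.1
  endloop
 endfacet
 facet normal -0.162 0.170 -0.972
  outer loop
   vertex 1.8 3.4 0.4
   vertex 3.7 3.5 0.1
   vertex 0.7 1.2 0.2
  endloop
 endfacet
 facet normal -0.641 0.381 -0.666
  outer loop
   vertex 1.8 3.4 0.4
   vertex 0.7 1.2 0.2
   vertex 0.6 4.7 2.3
  endloop
 endfacet
 facet normal 0.118 -0.981 0.153
  outer loop
   vertex 1.0 1.3 4.4
   vertex 0.5 0.6 0.3
   vertex 2.6 0.9 0.6
  endloop
 endfacet
 facet normal -0.991 -0.038 0.127
  outer loop
   vertex 1.0 1.3 4.4
   vertex 0.6 4.7 2.3
   vertex 0.5 0.6 0.3
  endloop
 endfacet
 facet normal -0.793 0.250 0.556
  outer loop
   vertex 1.0 1.3 4.4
   vertex 2.0 3.8 4.7
   vertex 0.6 4.7 2.3
  endloop
 endfacet
 facet normal 0.223 0.893 0.391
  outer loop
   vertex 3.5 4.3 2.7
   vertex 3.9 4.9 1.1
   vertex 2.0 3.8 4.7
  endloop
 endfacet
 facet normal 0.959 -0.243 0.149
  outer loop
   vertex 3.5 4.3 2.7
   vertex 3.7 3.5 0.1
   vertex 3.9 4.9 1.1
  endloop
 endfacet
 facet normal 0.918 -0.354 0.179
  outer loop
   vertex 3.5 4.3 2.7
   vertex 2.6 0.9 0.6
   vertex 3.7 3.5 0.1
  endloop
 endfacet
 facet normal 0.785 -0.373 0.495
  outer loop
   vertex 3.5 4.3 2.7
   vertex 2.0 3.8 4.7
   vertex 1.0 1.3 4.4
  endloop
 endfacet
 facet normal 0.804 -0.451 0.386
  outer loop
   vertex 3.5 4.3 2.7
   vertex 1.0 1.3 4.4
   vertex 2.6 0.9 0.6
  endloop
 endfacet
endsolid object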